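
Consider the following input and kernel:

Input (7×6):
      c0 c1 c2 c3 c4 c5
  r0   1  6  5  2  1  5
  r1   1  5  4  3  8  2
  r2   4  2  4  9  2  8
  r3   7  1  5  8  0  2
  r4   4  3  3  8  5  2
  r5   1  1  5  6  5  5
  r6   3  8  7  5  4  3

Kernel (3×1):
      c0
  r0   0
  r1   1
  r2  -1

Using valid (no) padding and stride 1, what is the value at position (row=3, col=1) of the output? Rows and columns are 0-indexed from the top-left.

The receptive field on the input at this output position is [1 / 3 / 1]. Elementwise product with the kernel and sum: 3·1 + 1·-1.

2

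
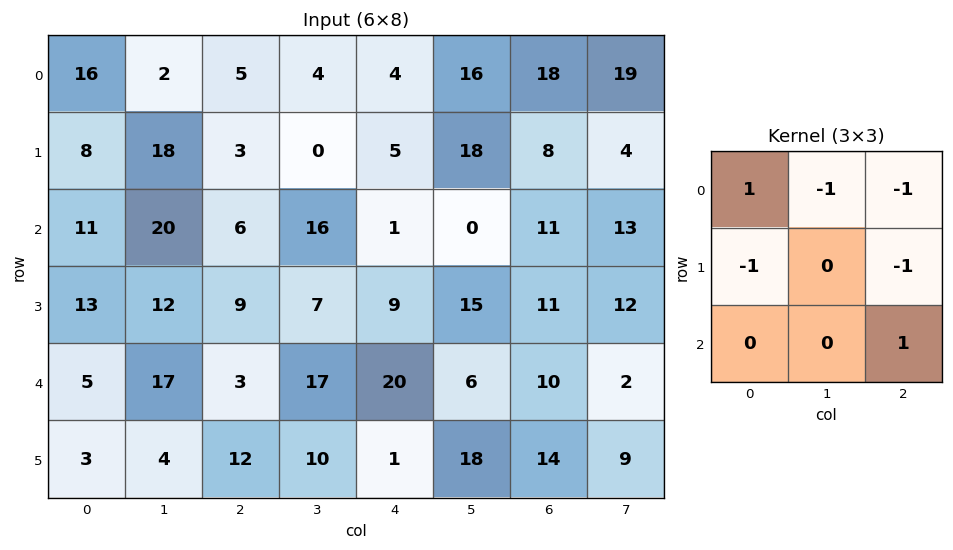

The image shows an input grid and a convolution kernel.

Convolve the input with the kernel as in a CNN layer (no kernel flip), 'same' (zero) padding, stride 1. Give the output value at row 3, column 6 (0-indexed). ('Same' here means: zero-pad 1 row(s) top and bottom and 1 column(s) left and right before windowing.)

The receptive field on the zero-padded input at this output position is [0 11 13 / 15 11 12 / 6 10 2]. Elementwise product with the kernel and sum: 0·1 + 11·-1 + 13·-1 + 15·-1 + 12·-1 + 2·1.

-49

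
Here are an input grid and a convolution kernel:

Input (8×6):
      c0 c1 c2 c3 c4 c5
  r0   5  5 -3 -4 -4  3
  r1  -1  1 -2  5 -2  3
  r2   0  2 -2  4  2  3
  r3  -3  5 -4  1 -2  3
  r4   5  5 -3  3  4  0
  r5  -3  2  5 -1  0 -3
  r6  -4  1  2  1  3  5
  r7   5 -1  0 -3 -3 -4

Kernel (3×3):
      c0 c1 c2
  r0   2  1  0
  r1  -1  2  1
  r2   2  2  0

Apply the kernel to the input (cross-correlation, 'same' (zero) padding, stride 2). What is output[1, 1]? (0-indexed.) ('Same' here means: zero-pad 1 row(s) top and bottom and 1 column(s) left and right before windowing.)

0

The receptive field on the zero-padded input at this output position is [1 -2 5 / 2 -2 4 / 5 -4 1]. Elementwise product with the kernel and sum: 1·2 + -2·1 + 2·-1 + -2·2 + 4·1 + 5·2 + -4·2.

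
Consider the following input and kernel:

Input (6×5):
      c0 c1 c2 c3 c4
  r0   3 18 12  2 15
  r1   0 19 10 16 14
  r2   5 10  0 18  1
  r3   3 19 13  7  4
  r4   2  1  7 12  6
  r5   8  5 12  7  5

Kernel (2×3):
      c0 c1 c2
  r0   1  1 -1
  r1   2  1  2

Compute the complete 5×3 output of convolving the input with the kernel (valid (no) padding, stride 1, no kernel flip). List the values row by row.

Output[0,0]: The receptive field on the input at this output position is [3 18 12 / 0 19 10]. Elementwise product with the kernel and sum: 3·1 + 18·1 + 12·-1 + 0·2 + 19·1 + 10·2.

48 108 63
29 69 32
66 57 58
28 58 54
41 32 54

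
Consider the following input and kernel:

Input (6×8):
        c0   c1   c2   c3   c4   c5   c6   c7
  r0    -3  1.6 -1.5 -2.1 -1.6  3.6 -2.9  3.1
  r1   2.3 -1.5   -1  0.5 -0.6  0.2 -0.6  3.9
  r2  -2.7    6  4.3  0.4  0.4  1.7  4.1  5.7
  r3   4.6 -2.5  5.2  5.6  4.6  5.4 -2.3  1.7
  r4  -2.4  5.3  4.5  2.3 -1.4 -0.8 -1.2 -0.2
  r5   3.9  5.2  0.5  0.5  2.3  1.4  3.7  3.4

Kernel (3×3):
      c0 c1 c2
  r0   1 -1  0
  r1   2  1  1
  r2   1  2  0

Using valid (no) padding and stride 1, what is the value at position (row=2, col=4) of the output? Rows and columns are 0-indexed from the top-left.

The receptive field on the input at this output position is [0.4 1.7 4.1 / 4.6 5.4 -2.3 / -1.4 -0.8 -1.2]. Elementwise product with the kernel and sum: 0.4·1 + 1.7·-1 + 4.6·2 + 5.4·1 + -2.3·1 + -1.4·1 + -0.8·2.

8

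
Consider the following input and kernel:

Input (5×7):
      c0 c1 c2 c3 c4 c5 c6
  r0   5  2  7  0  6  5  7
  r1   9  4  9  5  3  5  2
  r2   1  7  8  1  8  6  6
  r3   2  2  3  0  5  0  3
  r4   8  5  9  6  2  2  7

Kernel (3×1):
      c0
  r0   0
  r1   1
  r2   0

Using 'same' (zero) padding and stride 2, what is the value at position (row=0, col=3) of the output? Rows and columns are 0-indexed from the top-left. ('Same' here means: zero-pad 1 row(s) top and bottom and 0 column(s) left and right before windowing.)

The receptive field on the zero-padded input at this output position is [0 / 7 / 2]. Elementwise product with the kernel and sum: 7·1.

7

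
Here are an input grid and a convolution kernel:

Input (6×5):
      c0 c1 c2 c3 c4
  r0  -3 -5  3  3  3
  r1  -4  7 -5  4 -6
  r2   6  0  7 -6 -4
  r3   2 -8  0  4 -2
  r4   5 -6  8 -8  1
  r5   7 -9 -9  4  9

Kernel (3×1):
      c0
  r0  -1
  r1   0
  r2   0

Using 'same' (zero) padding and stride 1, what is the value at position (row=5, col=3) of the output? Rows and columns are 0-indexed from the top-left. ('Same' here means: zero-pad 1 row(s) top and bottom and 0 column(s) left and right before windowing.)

8

The receptive field on the zero-padded input at this output position is [-8 / 4 / 0]. Elementwise product with the kernel and sum: -8·-1.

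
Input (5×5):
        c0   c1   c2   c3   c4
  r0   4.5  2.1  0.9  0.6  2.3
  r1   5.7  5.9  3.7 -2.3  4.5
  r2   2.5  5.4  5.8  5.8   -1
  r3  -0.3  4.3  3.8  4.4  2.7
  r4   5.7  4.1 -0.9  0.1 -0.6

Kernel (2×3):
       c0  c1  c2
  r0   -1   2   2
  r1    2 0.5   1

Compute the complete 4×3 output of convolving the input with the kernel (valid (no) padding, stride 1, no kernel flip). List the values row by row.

19.55 12.25 15.65
27 16.4 14.2
25.25 32.7 16.3
29.05 19.95 8.05

Output[0,0]: The receptive field on the input at this output position is [4.5 2.1 0.9 / 5.7 5.9 3.7]. Elementwise product with the kernel and sum: 4.5·-1 + 2.1·2 + 0.9·2 + 5.7·2 + 5.9·0.5 + 3.7·1.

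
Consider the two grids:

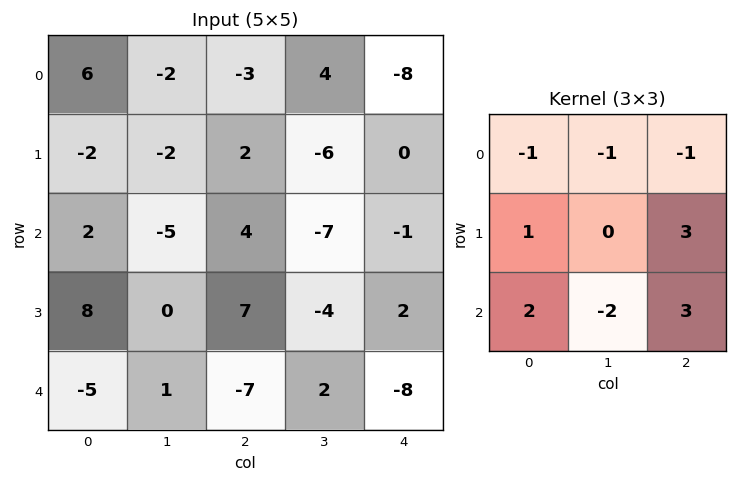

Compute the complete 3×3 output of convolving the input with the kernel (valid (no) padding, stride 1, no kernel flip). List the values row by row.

Output[0,0]: The receptive field on the input at this output position is [6 -2 -3 / -2 -2 2 / 2 -5 4]. Elementwise product with the kernel and sum: 6·-1 + -2·-1 + -3·-1 + -2·1 + 2·3 + 2·2 + -5·-2 + 4·3.
Output[0,1]: The receptive field on the input at this output position is [-2 -3 4 / -2 2 -6 / -5 4 -7]. Elementwise product with the kernel and sum: -2·-1 + -3·-1 + 4·-1 + -2·1 + -6·3 + -5·2 + 4·-2 + -7·3.

29 -58 28
53 -46 33
-5 18 -25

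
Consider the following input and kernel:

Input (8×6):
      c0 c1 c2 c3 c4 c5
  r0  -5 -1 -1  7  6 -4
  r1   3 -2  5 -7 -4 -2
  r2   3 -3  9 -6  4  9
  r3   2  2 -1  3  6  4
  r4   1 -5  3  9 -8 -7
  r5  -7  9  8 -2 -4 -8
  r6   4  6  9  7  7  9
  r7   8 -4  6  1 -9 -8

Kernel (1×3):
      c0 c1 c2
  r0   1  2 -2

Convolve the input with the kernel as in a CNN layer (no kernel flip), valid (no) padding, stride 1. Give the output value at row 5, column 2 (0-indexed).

The receptive field on the input at this output position is [8 -2 -4]. Elementwise product with the kernel and sum: 8·1 + -2·2 + -4·-2.

12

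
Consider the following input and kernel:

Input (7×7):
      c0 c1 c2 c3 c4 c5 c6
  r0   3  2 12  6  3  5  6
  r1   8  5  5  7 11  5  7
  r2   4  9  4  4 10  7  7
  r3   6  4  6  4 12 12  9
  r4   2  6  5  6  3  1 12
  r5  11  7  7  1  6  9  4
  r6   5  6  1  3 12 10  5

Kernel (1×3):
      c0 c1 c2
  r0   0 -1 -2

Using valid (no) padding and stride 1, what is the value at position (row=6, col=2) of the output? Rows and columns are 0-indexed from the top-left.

The receptive field on the input at this output position is [1 3 12]. Elementwise product with the kernel and sum: 3·-1 + 12·-2.

-27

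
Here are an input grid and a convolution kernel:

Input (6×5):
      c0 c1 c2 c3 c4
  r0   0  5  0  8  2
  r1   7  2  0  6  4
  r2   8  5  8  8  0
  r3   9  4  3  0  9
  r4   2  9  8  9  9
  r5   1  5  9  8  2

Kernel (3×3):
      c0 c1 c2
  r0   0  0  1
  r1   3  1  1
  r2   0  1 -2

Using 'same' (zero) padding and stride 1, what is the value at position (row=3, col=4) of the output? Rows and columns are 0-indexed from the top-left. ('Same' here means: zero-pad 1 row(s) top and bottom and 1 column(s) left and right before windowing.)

The receptive field on the zero-padded input at this output position is [8 0 0 / 0 9 0 / 9 9 0]. Elementwise product with the kernel and sum: 0·1 + 0·3 + 9·1 + 0·1 + 9·1 + 0·-2.

18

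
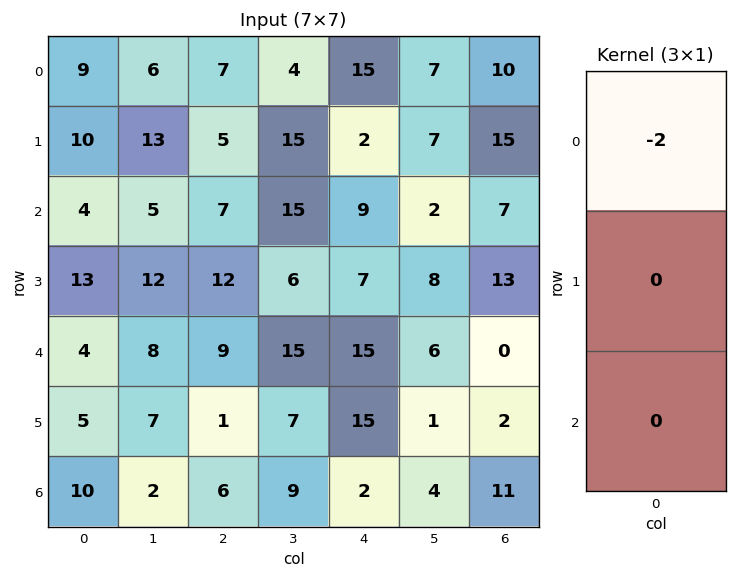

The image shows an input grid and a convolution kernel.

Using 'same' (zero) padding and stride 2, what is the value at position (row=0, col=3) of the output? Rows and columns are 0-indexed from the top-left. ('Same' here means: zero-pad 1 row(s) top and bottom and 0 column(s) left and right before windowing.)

The receptive field on the zero-padded input at this output position is [0 / 10 / 15]. Elementwise product with the kernel and sum: 0·-2.

0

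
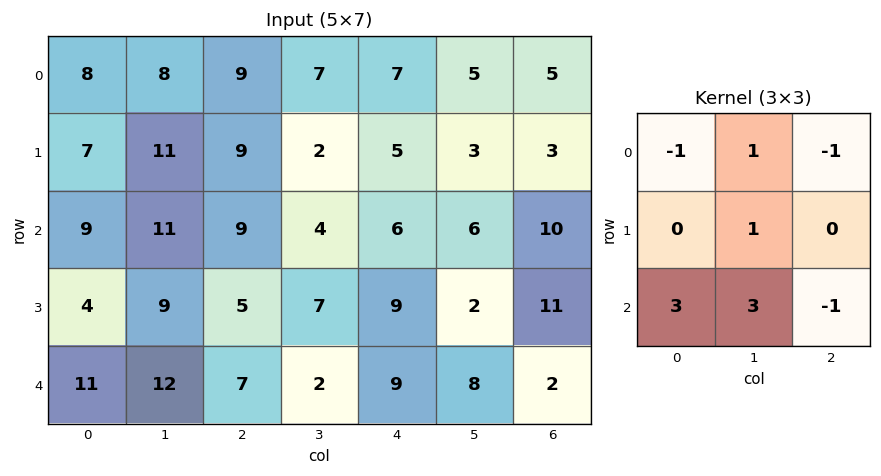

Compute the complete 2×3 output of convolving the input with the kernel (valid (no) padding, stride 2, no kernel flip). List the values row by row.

53 26 22
64 14 41

Output[0,0]: The receptive field on the input at this output position is [8 8 9 / 7 11 9 / 9 11 9]. Elementwise product with the kernel and sum: 8·-1 + 8·1 + 9·-1 + 11·1 + 9·3 + 11·3 + 9·-1.
Output[0,1]: The receptive field on the input at this output position is [9 7 7 / 9 2 5 / 9 4 6]. Elementwise product with the kernel and sum: 9·-1 + 7·1 + 7·-1 + 2·1 + 9·3 + 4·3 + 6·-1.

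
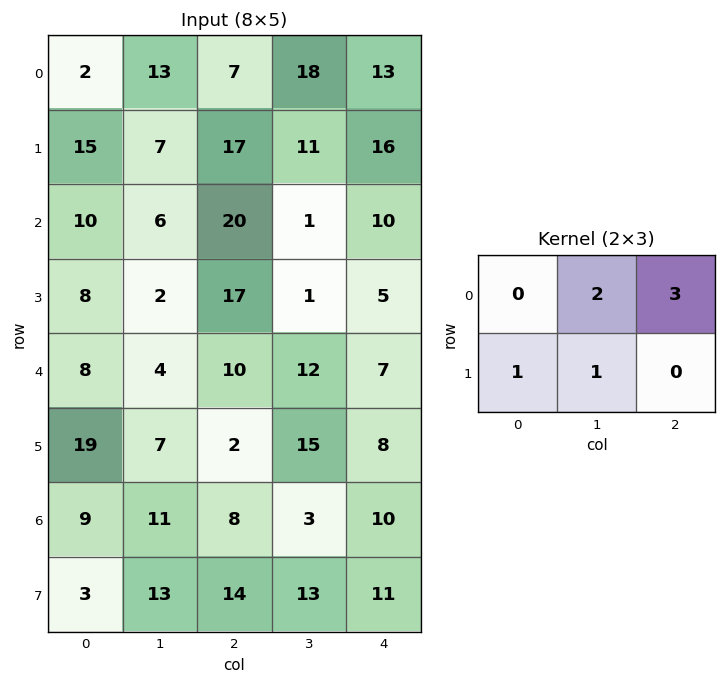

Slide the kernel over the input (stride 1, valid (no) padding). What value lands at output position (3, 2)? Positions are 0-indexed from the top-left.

The receptive field on the input at this output position is [17 1 5 / 10 12 7]. Elementwise product with the kernel and sum: 1·2 + 5·3 + 10·1 + 12·1.

39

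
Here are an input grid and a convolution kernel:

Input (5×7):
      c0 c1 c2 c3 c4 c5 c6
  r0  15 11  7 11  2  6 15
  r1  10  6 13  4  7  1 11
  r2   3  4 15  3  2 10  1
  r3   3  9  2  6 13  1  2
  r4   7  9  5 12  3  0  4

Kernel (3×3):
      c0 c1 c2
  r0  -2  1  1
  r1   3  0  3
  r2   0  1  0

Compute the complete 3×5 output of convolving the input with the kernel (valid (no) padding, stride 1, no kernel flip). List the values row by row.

61 41 62 3 81
62 28 42 52 8
37 60 32 30 52

Output[0,0]: The receptive field on the input at this output position is [15 11 7 / 10 6 13 / 3 4 15]. Elementwise product with the kernel and sum: 15·-2 + 11·1 + 7·1 + 10·3 + 13·3 + 4·1.
Output[0,1]: The receptive field on the input at this output position is [11 7 11 / 6 13 4 / 4 15 3]. Elementwise product with the kernel and sum: 11·-2 + 7·1 + 11·1 + 6·3 + 4·3 + 15·1.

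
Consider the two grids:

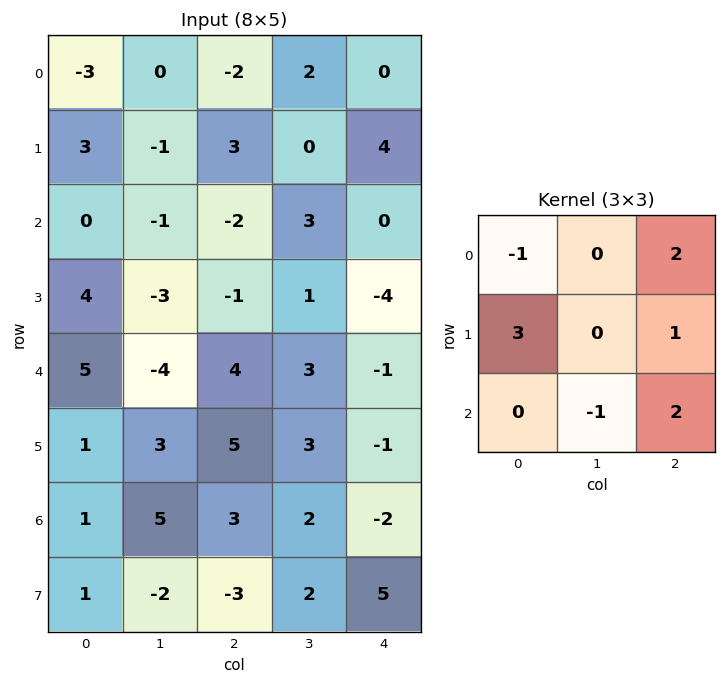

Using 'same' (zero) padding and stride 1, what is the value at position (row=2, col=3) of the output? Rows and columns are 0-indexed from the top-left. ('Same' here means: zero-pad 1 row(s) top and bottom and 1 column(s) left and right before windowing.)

-10

The receptive field on the zero-padded input at this output position is [3 0 4 / -2 3 0 / -1 1 -4]. Elementwise product with the kernel and sum: 3·-1 + 4·2 + -2·3 + 0·1 + 1·-1 + -4·2.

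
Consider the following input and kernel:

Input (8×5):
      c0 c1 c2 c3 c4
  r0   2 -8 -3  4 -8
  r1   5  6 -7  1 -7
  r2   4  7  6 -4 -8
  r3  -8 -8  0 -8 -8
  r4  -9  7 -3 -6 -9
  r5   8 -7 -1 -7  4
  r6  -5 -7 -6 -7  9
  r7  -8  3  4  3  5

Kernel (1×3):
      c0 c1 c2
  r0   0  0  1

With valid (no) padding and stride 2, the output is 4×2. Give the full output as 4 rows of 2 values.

Output[0,0]: The receptive field on the input at this output position is [2 -8 -3]. Elementwise product with the kernel and sum: -3·1.
Output[0,1]: The receptive field on the input at this output position is [-3 4 -8]. Elementwise product with the kernel and sum: -8·1.

-3 -8
6 -8
-3 -9
-6 9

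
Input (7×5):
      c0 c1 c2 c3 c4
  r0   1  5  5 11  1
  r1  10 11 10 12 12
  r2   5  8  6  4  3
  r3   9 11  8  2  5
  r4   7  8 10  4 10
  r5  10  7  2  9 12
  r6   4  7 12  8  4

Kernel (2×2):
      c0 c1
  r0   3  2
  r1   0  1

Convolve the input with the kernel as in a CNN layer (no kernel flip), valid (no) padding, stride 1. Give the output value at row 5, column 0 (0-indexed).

The receptive field on the input at this output position is [10 7 / 4 7]. Elementwise product with the kernel and sum: 10·3 + 7·2 + 7·1.

51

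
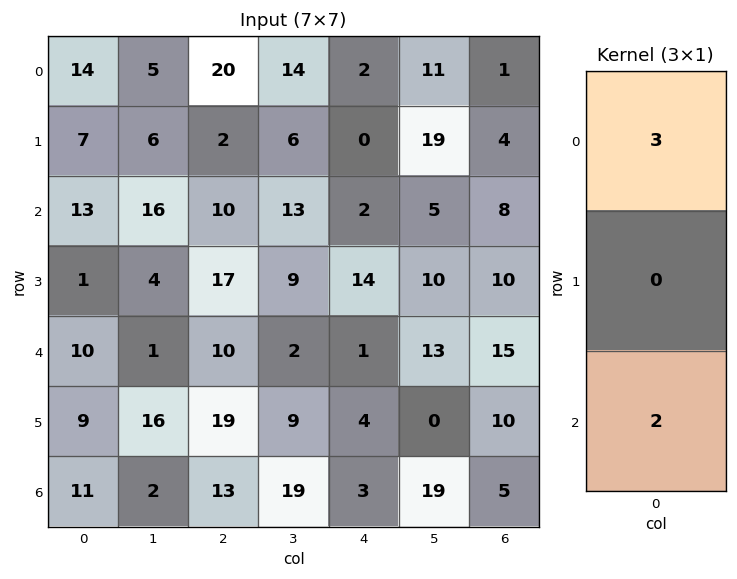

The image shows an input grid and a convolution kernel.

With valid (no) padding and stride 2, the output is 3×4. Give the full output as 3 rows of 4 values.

68 80 10 19
59 50 8 54
52 56 9 55

Output[0,0]: The receptive field on the input at this output position is [14 / 7 / 13]. Elementwise product with the kernel and sum: 14·3 + 13·2.
Output[0,1]: The receptive field on the input at this output position is [20 / 2 / 10]. Elementwise product with the kernel and sum: 20·3 + 10·2.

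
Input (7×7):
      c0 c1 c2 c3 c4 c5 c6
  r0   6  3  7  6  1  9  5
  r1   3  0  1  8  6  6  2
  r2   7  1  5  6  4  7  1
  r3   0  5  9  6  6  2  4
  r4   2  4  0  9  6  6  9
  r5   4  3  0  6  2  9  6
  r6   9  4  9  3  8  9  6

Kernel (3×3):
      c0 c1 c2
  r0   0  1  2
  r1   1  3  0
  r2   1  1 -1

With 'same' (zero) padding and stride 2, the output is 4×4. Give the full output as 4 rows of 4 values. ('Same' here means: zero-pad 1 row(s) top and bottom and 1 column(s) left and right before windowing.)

Output[0,0]: The receptive field on the zero-padded input at this output position is [0 0 0 / 0 6 3 / 0 3 0]. Elementwise product with the kernel and sum: 0·1 + 0·2 + 0·1 + 6·3 + 0·1 + 3·1 + 0·-1.
Output[0,1]: The receptive field on the zero-padded input at this output position is [0 0 0 / 3 7 6 / 0 1 8]. Elementwise product with the kernel and sum: 0·1 + 0·2 + 3·1 + 7·3 + 0·1 + 1·1 + 8·-1.

21 17 17 32
19 41 46 18
17 22 36 52
37 43 47 33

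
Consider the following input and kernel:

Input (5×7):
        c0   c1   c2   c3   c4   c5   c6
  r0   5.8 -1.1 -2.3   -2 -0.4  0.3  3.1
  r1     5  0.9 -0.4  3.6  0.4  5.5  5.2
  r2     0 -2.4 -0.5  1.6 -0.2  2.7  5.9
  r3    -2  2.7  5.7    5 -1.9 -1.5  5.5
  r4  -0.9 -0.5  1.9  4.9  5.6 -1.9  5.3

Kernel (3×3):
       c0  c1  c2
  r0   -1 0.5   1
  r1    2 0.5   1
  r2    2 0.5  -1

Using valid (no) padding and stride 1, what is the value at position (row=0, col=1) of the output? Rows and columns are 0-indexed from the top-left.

The receptive field on the input at this output position is [-1.1 -2.3 -2 / 0.9 -0.4 3.6 / -2.4 -0.5 1.6]. Elementwise product with the kernel and sum: -1.1·-1 + -2.3·0.5 + -2·1 + 0.9·2 + -0.4·0.5 + 3.6·1 + -2.4·2 + -0.5·0.5 + 1.6·-1.

-3.5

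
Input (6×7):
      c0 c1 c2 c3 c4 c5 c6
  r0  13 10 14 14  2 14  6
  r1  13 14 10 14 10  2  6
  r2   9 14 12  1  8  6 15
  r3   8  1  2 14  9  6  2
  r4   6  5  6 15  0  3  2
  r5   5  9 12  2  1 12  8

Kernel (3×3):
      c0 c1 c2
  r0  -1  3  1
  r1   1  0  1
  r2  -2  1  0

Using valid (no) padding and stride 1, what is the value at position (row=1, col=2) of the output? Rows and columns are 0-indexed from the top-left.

72

The receptive field on the input at this output position is [10 14 10 / 12 1 8 / 2 14 9]. Elementwise product with the kernel and sum: 10·-1 + 14·3 + 10·1 + 12·1 + 8·1 + 2·-2 + 14·1.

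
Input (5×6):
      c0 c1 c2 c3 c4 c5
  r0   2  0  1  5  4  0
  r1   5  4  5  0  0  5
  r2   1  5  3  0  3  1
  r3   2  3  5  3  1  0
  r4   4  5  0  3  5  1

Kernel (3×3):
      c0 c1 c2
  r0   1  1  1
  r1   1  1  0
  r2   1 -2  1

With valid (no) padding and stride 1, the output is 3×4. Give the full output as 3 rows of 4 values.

6 14 21 4
21 13 8 9
8 24 13 2

Output[0,0]: The receptive field on the input at this output position is [2 0 1 / 5 4 5 / 1 5 3]. Elementwise product with the kernel and sum: 2·1 + 0·1 + 1·1 + 5·1 + 4·1 + 1·1 + 5·-2 + 3·1.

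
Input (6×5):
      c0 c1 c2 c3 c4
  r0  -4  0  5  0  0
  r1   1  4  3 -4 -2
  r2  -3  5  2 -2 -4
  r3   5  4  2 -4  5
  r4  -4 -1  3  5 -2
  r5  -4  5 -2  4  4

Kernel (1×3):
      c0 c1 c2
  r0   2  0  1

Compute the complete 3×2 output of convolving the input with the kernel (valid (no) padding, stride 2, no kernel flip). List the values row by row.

-3 10
-4 0
-5 4

Output[0,0]: The receptive field on the input at this output position is [-4 0 5]. Elementwise product with the kernel and sum: -4·2 + 5·1.
Output[0,1]: The receptive field on the input at this output position is [5 0 0]. Elementwise product with the kernel and sum: 5·2 + 0·1.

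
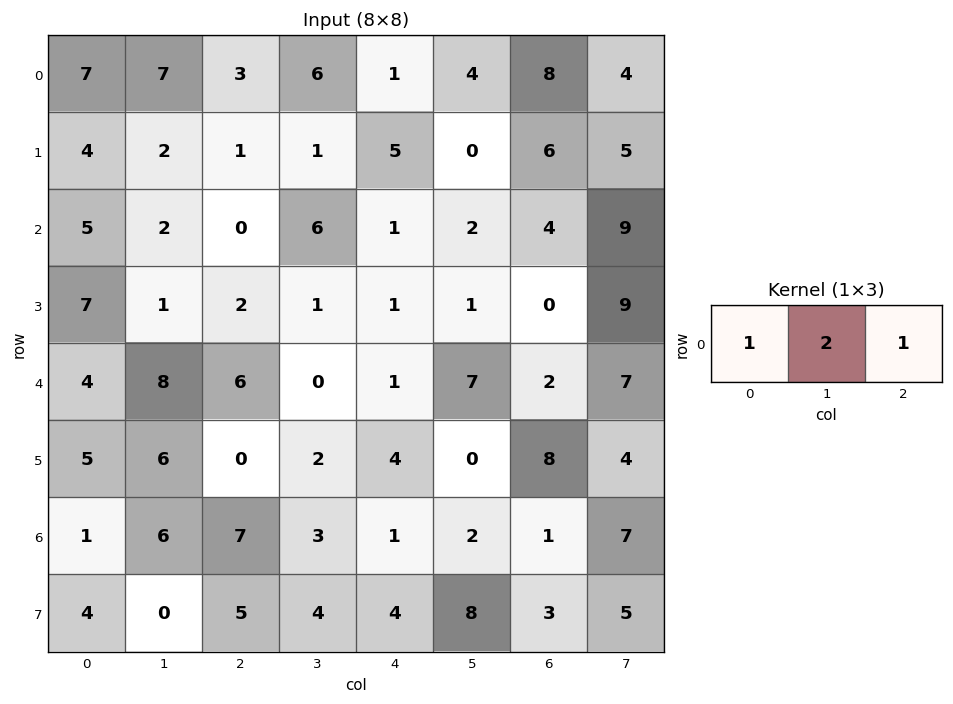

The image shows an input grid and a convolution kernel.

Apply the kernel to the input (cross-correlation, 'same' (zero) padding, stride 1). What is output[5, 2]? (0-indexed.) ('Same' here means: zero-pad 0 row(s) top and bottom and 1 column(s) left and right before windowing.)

The receptive field on the zero-padded input at this output position is [6 0 2]. Elementwise product with the kernel and sum: 6·1 + 0·2 + 2·1.

8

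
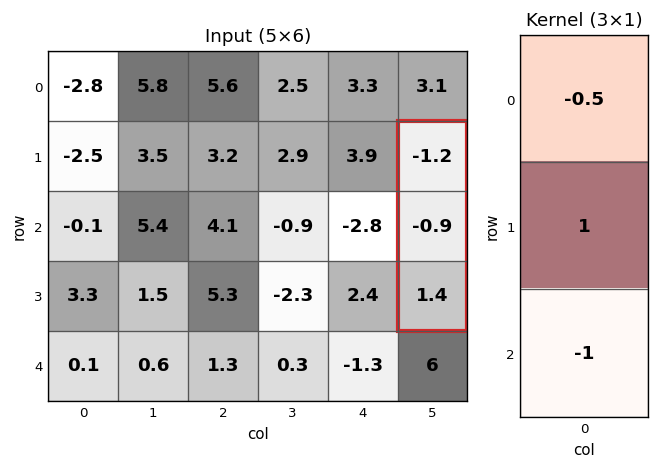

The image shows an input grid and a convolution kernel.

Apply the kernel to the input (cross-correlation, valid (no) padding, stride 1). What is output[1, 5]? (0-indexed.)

-1.7

The receptive field on the input at this output position is [-1.2 / -0.9 / 1.4]. Elementwise product with the kernel and sum: -1.2·-0.5 + -0.9·1 + 1.4·-1.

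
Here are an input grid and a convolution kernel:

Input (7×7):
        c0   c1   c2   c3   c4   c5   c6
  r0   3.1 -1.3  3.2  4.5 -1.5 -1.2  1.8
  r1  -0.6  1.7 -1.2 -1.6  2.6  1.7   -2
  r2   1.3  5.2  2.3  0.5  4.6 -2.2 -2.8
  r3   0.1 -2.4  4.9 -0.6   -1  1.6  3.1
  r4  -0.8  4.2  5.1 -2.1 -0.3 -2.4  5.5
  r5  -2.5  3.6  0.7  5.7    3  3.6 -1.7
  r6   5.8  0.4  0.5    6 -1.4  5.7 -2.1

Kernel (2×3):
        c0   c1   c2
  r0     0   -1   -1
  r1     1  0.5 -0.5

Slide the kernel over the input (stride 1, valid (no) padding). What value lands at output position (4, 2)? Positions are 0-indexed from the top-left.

The receptive field on the input at this output position is [5.1 -2.1 -0.3 / 0.7 5.7 3]. Elementwise product with the kernel and sum: -2.1·-1 + -0.3·-1 + 0.7·1 + 5.7·0.5 + 3·-0.5.

4.45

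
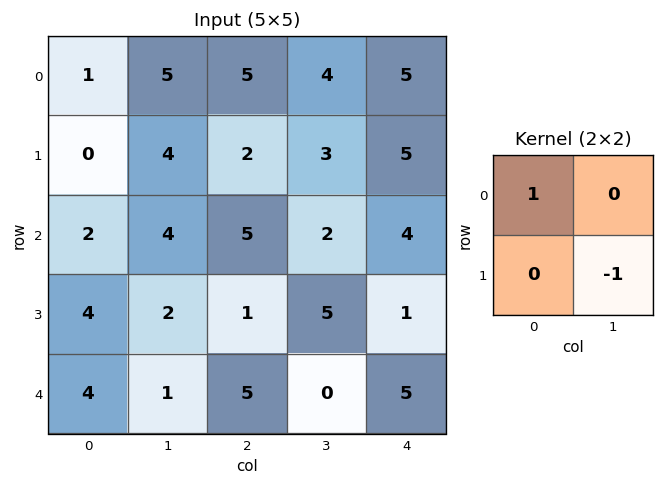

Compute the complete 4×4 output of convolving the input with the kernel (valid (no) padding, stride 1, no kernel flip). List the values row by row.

Output[0,0]: The receptive field on the input at this output position is [1 5 / 0 4]. Elementwise product with the kernel and sum: 1·1 + 4·-1.
Output[0,1]: The receptive field on the input at this output position is [5 5 / 4 2]. Elementwise product with the kernel and sum: 5·1 + 2·-1.

-3 3 2 -1
-4 -1 0 -1
0 3 0 1
3 -3 1 0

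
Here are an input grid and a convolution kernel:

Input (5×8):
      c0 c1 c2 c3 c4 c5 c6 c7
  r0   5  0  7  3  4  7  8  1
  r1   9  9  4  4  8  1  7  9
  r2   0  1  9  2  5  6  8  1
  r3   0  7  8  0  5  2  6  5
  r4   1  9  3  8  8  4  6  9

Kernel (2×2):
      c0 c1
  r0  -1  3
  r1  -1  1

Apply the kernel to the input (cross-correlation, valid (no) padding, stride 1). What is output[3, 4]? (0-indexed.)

-3

The receptive field on the input at this output position is [5 2 / 8 4]. Elementwise product with the kernel and sum: 5·-1 + 2·3 + 8·-1 + 4·1.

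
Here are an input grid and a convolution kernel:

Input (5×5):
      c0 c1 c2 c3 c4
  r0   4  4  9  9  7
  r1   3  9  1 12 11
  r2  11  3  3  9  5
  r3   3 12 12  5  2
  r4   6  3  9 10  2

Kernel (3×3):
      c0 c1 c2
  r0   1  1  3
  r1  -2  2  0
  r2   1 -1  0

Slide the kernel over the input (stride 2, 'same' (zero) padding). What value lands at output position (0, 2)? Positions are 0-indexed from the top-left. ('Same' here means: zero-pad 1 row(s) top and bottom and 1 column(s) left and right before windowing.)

The receptive field on the zero-padded input at this output position is [0 0 0 / 9 7 0 / 12 11 0]. Elementwise product with the kernel and sum: 0·1 + 0·1 + 0·3 + 9·-2 + 7·2 + 12·1 + 11·-1.

-3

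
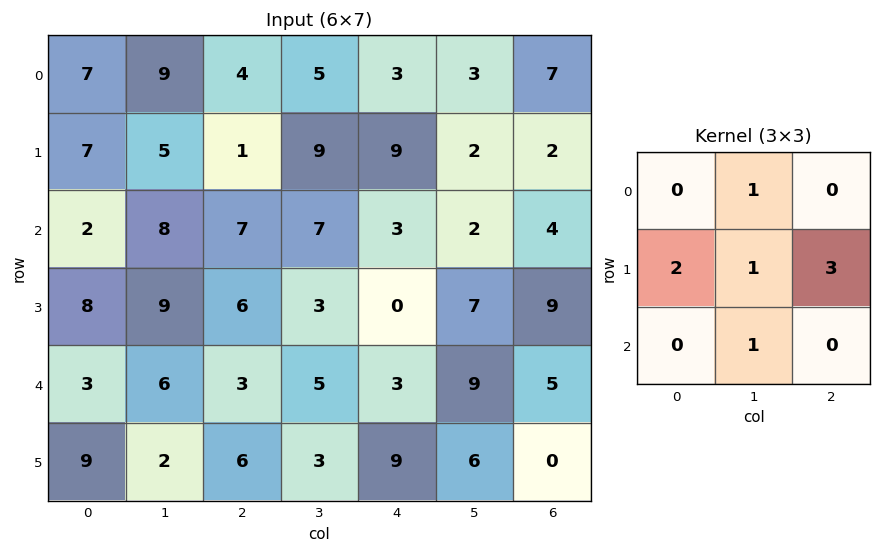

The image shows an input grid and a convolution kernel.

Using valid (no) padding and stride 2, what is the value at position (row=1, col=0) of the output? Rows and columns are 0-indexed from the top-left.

The receptive field on the input at this output position is [2 8 7 / 8 9 6 / 3 6 3]. Elementwise product with the kernel and sum: 8·1 + 8·2 + 9·1 + 6·3 + 6·1.

57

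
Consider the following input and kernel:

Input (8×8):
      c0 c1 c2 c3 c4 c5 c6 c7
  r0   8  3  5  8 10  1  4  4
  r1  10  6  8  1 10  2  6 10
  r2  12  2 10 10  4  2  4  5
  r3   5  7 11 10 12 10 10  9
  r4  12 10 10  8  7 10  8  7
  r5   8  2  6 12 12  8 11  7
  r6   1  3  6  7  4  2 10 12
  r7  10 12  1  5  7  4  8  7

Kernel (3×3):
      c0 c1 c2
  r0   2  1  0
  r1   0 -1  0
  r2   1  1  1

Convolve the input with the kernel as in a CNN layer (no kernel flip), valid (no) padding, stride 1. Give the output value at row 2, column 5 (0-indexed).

The receptive field on the input at this output position is [2 4 5 / 10 10 9 / 10 8 7]. Elementwise product with the kernel and sum: 2·2 + 4·1 + 10·-1 + 10·1 + 8·1 + 7·1.

23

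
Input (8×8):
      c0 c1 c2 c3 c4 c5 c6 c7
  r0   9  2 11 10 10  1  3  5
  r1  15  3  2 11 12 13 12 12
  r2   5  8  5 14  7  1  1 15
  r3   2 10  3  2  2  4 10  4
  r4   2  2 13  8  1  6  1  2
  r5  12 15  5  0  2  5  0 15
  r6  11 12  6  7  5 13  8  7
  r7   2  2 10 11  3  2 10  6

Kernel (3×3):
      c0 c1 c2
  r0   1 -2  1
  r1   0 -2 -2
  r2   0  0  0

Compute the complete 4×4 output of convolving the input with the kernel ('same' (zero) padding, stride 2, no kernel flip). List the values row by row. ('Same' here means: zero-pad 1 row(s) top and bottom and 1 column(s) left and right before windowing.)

-22 -42 -22 -16
-53 -28 -16 -31
-2 -36 -12 -18
-55 -21 -35 -10

Output[0,0]: The receptive field on the zero-padded input at this output position is [0 0 0 / 0 9 2 / 0 15 3]. Elementwise product with the kernel and sum: 0·1 + 0·-2 + 0·1 + 9·-2 + 2·-2.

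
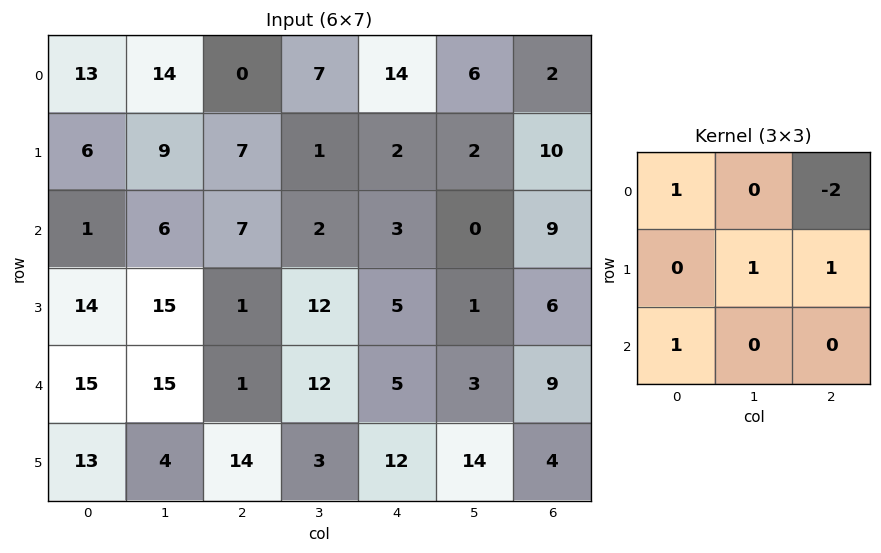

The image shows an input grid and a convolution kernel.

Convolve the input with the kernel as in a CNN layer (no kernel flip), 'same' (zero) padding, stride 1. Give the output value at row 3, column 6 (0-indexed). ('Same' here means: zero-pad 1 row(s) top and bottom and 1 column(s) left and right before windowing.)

The receptive field on the zero-padded input at this output position is [0 9 0 / 1 6 0 / 3 9 0]. Elementwise product with the kernel and sum: 0·1 + 0·-2 + 6·1 + 0·1 + 3·1.

9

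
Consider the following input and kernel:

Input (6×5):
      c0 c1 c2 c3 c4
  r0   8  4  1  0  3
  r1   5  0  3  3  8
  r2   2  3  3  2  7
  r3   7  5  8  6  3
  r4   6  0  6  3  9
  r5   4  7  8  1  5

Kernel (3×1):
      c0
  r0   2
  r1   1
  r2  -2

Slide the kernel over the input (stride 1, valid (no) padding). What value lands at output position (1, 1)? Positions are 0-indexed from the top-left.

-7

The receptive field on the input at this output position is [0 / 3 / 5]. Elementwise product with the kernel and sum: 0·2 + 3·1 + 5·-2.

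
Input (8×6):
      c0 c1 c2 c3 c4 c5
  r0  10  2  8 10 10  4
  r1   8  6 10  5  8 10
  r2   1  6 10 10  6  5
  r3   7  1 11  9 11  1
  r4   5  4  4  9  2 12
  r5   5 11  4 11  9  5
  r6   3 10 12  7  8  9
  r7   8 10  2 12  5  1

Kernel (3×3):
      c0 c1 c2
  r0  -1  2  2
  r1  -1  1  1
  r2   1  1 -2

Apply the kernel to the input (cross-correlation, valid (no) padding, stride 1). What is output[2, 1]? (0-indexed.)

43

The receptive field on the input at this output position is [6 10 10 / 1 11 9 / 4 4 9]. Elementwise product with the kernel and sum: 6·-1 + 10·2 + 10·2 + 1·-1 + 11·1 + 9·1 + 4·1 + 4·1 + 9·-2.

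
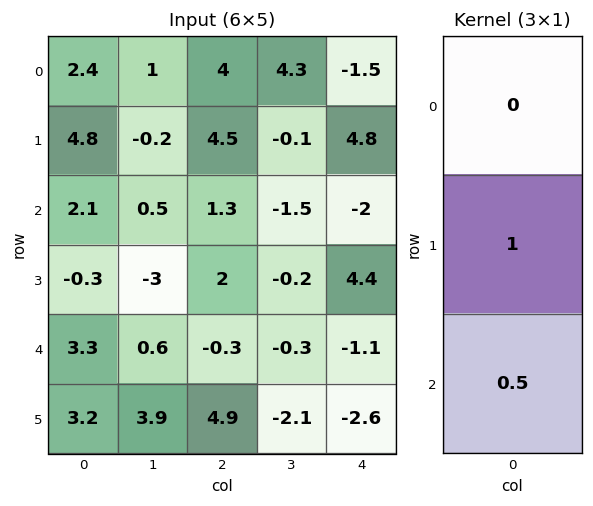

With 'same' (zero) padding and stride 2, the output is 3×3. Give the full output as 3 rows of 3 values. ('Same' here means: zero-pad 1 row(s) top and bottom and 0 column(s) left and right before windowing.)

4.8 6.25 0.9
1.95 2.3 0.2
4.9 2.15 -2.4

Output[0,0]: The receptive field on the zero-padded input at this output position is [0 / 2.4 / 4.8]. Elementwise product with the kernel and sum: 2.4·1 + 4.8·0.5.
Output[0,1]: The receptive field on the zero-padded input at this output position is [0 / 4 / 4.5]. Elementwise product with the kernel and sum: 4·1 + 4.5·0.5.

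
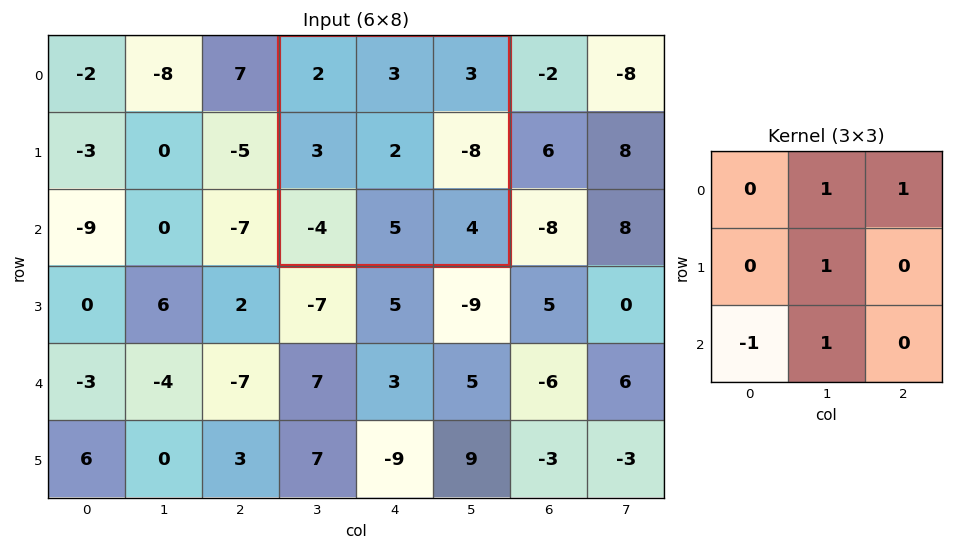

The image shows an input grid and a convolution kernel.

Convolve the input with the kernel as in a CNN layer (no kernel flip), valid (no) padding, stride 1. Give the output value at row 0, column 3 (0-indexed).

The receptive field on the input at this output position is [2 3 3 / 3 2 -8 / -4 5 4]. Elementwise product with the kernel and sum: 3·1 + 3·1 + 2·1 + -4·-1 + 5·1.

17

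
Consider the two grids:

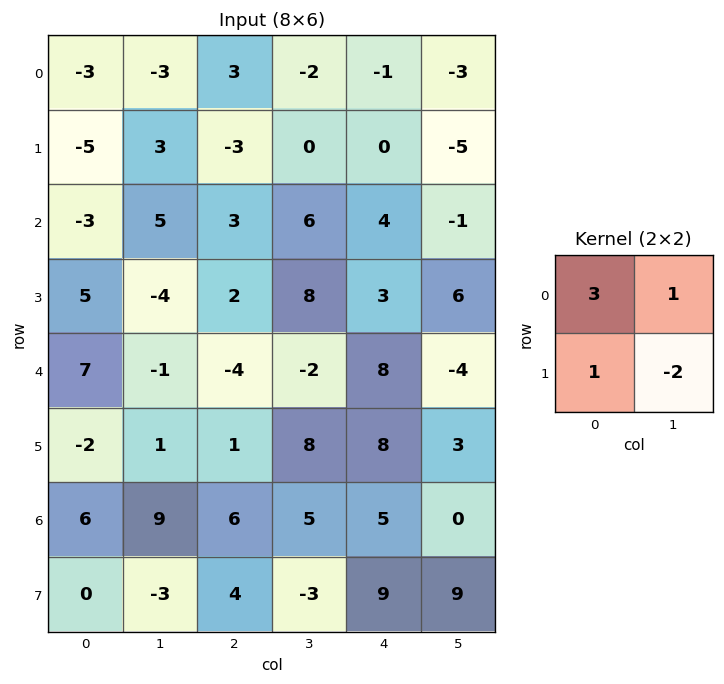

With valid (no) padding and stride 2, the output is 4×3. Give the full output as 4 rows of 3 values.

Output[0,0]: The receptive field on the input at this output position is [-3 -3 / -5 3]. Elementwise product with the kernel and sum: -3·3 + -3·1 + -5·1 + 3·-2.

-23 4 4
9 1 2
16 -29 22
33 33 6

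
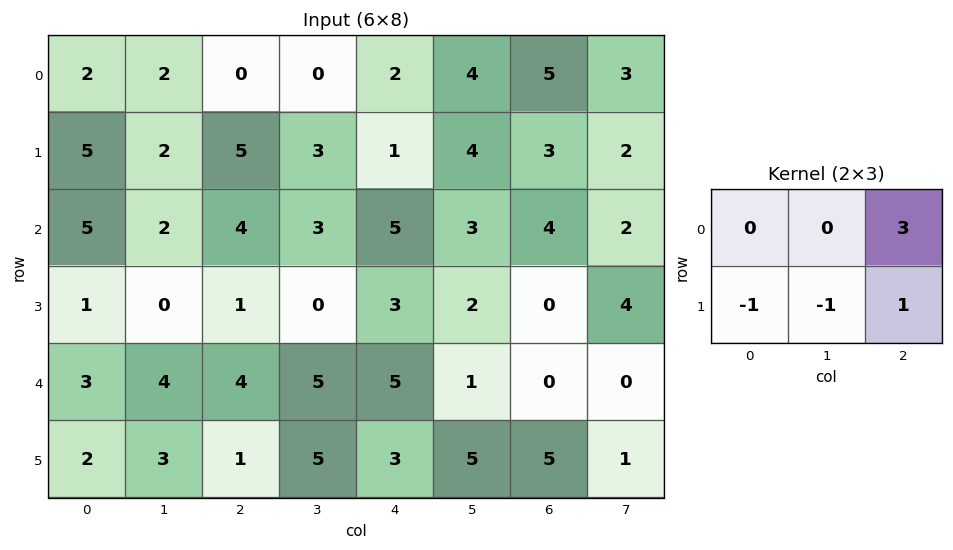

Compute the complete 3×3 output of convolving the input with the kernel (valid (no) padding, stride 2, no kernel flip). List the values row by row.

-2 -1 13
12 17 7
8 12 -3

Output[0,0]: The receptive field on the input at this output position is [2 2 0 / 5 2 5]. Elementwise product with the kernel and sum: 0·3 + 5·-1 + 2·-1 + 5·1.
Output[0,1]: The receptive field on the input at this output position is [0 0 2 / 5 3 1]. Elementwise product with the kernel and sum: 2·3 + 5·-1 + 3·-1 + 1·1.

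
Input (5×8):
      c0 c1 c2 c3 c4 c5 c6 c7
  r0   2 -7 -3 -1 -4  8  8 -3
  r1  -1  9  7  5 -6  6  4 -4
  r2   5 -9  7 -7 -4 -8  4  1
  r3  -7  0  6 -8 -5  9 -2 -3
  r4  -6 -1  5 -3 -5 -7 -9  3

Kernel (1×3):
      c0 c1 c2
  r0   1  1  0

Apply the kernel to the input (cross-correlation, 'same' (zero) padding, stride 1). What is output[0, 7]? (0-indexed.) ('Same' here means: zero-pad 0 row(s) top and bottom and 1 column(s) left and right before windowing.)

The receptive field on the zero-padded input at this output position is [8 -3 0]. Elementwise product with the kernel and sum: 8·1 + -3·1.

5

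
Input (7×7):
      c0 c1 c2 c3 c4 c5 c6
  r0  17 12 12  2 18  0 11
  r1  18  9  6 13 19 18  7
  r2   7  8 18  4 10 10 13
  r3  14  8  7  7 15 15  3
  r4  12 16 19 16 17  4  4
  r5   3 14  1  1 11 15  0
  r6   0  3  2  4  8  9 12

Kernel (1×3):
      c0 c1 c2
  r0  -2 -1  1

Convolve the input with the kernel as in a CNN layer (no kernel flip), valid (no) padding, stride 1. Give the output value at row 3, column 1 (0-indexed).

The receptive field on the input at this output position is [8 7 7]. Elementwise product with the kernel and sum: 8·-2 + 7·-1 + 7·1.

-16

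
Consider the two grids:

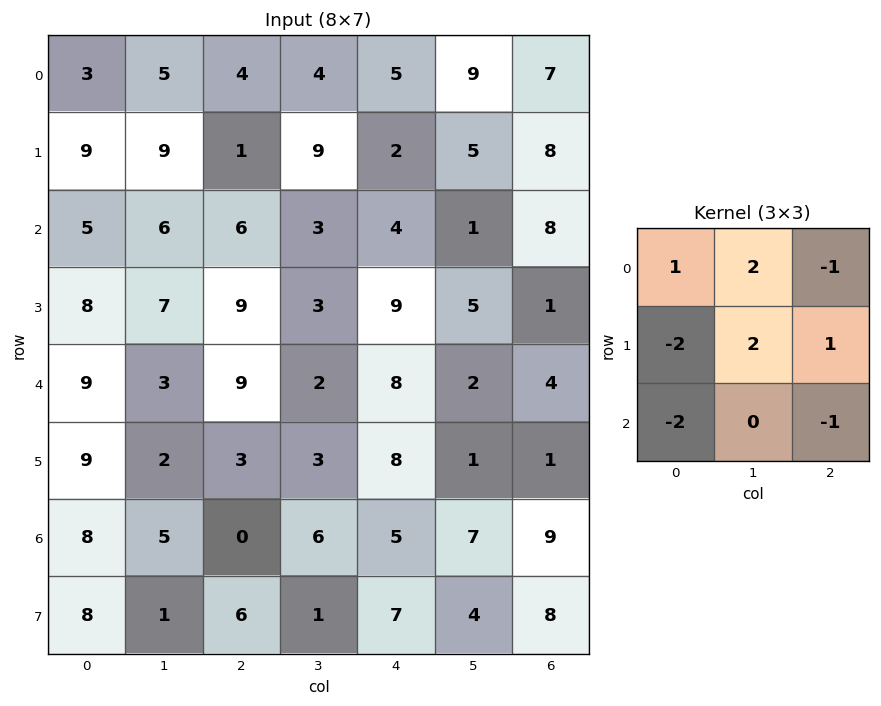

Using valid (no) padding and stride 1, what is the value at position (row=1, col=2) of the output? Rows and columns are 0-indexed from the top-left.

-12

The receptive field on the input at this output position is [1 9 2 / 6 3 4 / 9 3 9]. Elementwise product with the kernel and sum: 1·1 + 9·2 + 2·-1 + 6·-2 + 3·2 + 4·1 + 9·-2 + 9·-1.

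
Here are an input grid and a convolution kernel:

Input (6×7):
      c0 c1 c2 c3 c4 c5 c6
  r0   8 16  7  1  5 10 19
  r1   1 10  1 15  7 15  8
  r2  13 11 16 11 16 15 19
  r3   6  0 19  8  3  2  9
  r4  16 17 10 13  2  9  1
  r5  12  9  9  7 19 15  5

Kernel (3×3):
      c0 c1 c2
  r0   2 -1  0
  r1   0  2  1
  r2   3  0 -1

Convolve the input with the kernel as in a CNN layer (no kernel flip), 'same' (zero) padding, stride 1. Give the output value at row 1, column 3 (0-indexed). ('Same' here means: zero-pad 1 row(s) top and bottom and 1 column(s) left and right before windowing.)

The receptive field on the zero-padded input at this output position is [7 1 5 / 1 15 7 / 16 11 16]. Elementwise product with the kernel and sum: 7·2 + 1·-1 + 15·2 + 7·1 + 16·3 + 16·-1.

82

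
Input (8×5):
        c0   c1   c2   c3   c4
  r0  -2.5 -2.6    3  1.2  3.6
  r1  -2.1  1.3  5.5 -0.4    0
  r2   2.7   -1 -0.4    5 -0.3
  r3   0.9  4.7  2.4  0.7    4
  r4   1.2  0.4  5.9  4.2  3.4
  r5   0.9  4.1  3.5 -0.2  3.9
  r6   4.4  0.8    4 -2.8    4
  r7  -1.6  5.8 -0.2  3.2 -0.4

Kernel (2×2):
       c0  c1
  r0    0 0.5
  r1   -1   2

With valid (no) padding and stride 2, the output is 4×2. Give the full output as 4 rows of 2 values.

3.4 -5.7
8 1.5
7.5 -1.8
13.6 5.2

Output[0,0]: The receptive field on the input at this output position is [-2.5 -2.6 / -2.1 1.3]. Elementwise product with the kernel and sum: -2.6·0.5 + -2.1·-1 + 1.3·2.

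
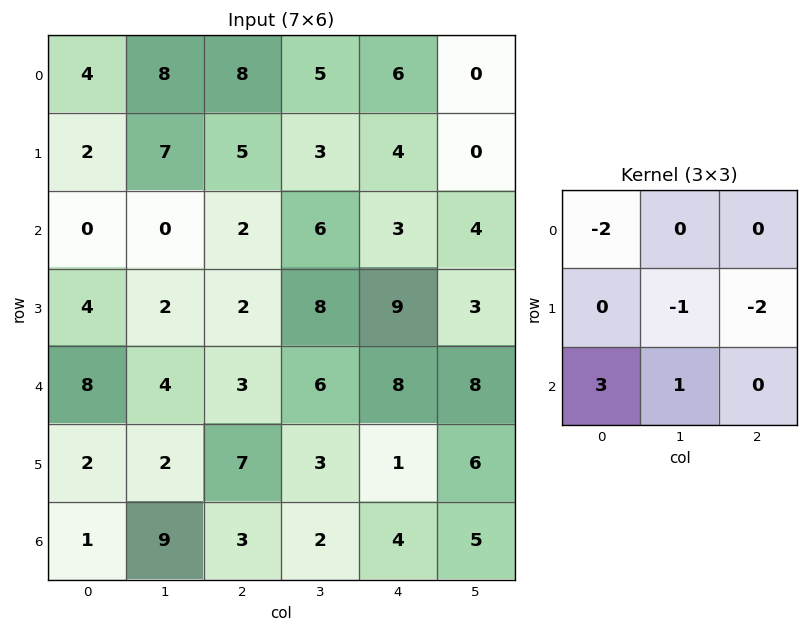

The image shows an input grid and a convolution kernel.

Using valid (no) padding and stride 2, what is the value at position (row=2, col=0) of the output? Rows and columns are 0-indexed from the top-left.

The receptive field on the input at this output position is [8 4 3 / 2 2 7 / 1 9 3]. Elementwise product with the kernel and sum: 8·-2 + 2·-1 + 7·-2 + 1·3 + 9·1.

-20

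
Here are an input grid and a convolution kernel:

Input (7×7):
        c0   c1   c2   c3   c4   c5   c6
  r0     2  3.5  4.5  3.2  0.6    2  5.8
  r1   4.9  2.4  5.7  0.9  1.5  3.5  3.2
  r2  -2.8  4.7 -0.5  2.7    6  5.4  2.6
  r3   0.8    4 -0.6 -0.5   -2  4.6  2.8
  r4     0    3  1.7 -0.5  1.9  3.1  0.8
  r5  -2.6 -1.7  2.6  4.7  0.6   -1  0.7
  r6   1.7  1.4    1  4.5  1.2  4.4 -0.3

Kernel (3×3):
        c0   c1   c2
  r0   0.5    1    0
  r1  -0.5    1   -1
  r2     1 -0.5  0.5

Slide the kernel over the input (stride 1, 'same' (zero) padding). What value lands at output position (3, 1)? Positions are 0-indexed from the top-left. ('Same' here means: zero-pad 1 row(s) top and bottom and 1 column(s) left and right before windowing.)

6.85

The receptive field on the zero-padded input at this output position is [-2.8 4.7 -0.5 / 0.8 4 -0.6 / 0 3 1.7]. Elementwise product with the kernel and sum: -2.8·0.5 + 4.7·1 + 0.8·-0.5 + 4·1 + -0.6·-1 + 0·1 + 3·-0.5 + 1.7·0.5.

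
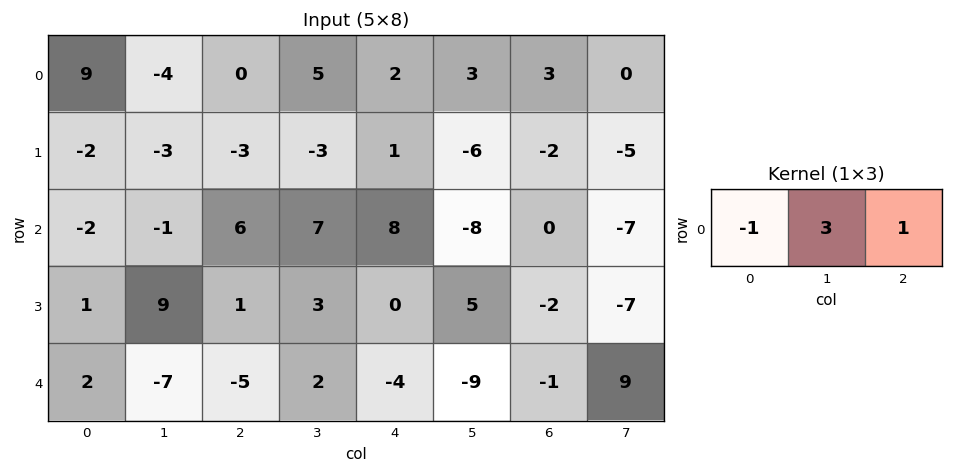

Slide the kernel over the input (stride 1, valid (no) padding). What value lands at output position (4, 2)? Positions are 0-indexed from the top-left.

7

The receptive field on the input at this output position is [-5 2 -4]. Elementwise product with the kernel and sum: -5·-1 + 2·3 + -4·1.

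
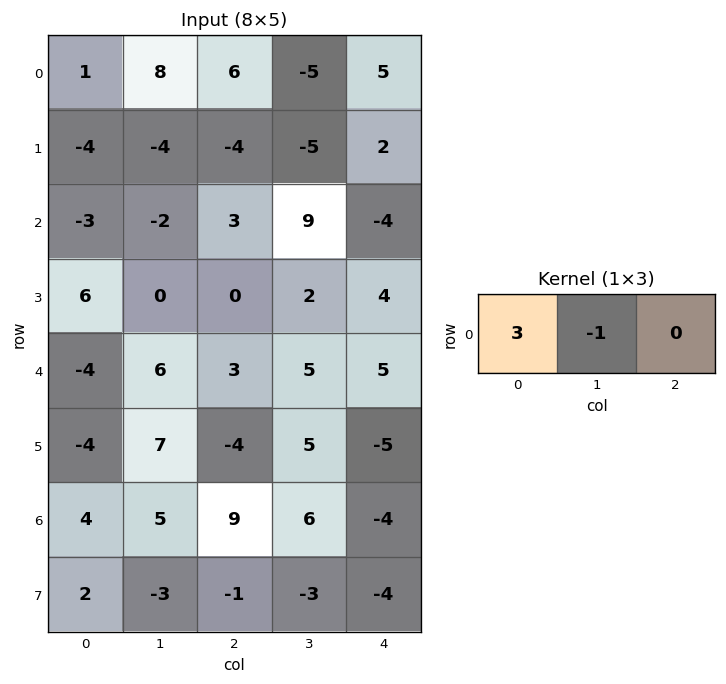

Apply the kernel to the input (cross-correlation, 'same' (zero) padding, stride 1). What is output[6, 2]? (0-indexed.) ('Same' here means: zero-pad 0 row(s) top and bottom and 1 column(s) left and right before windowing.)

6

The receptive field on the zero-padded input at this output position is [5 9 6]. Elementwise product with the kernel and sum: 5·3 + 9·-1.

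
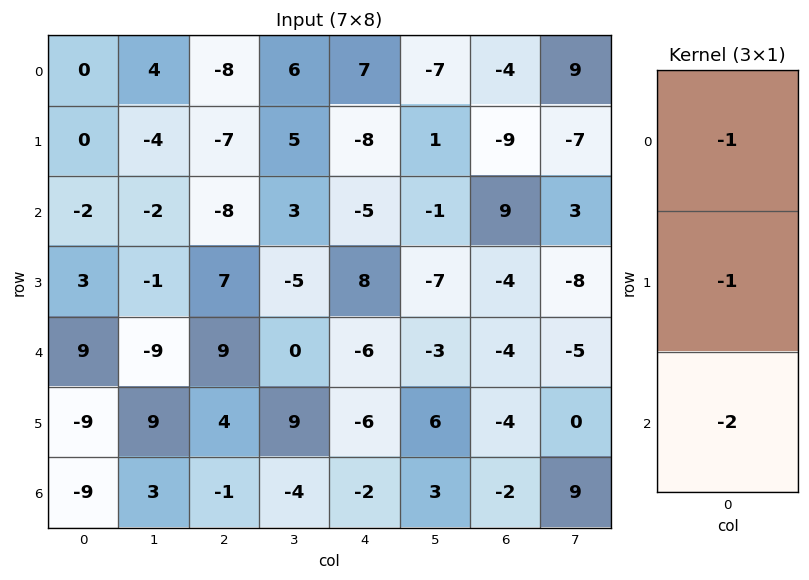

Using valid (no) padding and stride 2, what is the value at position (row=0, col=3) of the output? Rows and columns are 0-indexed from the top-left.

-5

The receptive field on the input at this output position is [-4 / -9 / 9]. Elementwise product with the kernel and sum: -4·-1 + -9·-1 + 9·-2.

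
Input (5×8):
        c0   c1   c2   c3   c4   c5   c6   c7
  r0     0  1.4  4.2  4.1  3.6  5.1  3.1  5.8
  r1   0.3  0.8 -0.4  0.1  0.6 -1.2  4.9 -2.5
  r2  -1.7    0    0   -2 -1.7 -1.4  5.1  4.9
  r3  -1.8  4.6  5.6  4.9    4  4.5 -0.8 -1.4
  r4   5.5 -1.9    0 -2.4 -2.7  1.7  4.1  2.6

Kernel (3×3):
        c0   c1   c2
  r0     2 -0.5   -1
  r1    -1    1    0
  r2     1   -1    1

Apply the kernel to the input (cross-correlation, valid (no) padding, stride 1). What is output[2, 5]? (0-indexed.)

The receptive field on the input at this output position is [-1.4 5.1 4.9 / 4.5 -0.8 -1.4 / 1.7 4.1 2.6]. Elementwise product with the kernel and sum: -1.4·2 + 5.1·-0.5 + 4.9·-1 + 4.5·-1 + -0.8·1 + 1.7·1 + 4.1·-1 + 2.6·1.

-15.35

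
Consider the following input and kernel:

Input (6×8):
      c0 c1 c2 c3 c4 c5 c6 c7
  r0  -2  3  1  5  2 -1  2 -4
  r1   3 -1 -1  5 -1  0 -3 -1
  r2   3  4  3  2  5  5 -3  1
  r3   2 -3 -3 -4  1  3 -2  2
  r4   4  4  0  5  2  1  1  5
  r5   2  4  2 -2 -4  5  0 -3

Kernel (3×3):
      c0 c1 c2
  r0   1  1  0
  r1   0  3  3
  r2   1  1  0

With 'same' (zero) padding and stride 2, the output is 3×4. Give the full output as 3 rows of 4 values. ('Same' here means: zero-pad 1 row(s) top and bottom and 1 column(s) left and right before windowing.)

6 16 7 -9
26 7 31 -8
28 15 0 24

Output[0,0]: The receptive field on the zero-padded input at this output position is [0 0 0 / 0 -2 3 / 0 3 -1]. Elementwise product with the kernel and sum: 0·1 + 0·1 + -2·3 + 3·3 + 0·1 + 3·1.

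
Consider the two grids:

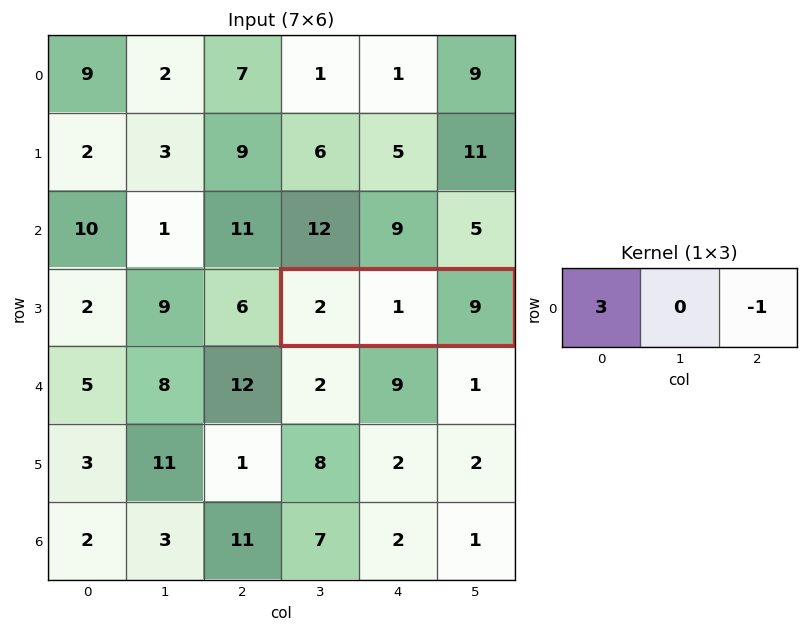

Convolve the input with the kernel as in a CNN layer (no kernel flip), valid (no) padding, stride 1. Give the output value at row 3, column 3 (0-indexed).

-3

The receptive field on the input at this output position is [2 1 9]. Elementwise product with the kernel and sum: 2·3 + 9·-1.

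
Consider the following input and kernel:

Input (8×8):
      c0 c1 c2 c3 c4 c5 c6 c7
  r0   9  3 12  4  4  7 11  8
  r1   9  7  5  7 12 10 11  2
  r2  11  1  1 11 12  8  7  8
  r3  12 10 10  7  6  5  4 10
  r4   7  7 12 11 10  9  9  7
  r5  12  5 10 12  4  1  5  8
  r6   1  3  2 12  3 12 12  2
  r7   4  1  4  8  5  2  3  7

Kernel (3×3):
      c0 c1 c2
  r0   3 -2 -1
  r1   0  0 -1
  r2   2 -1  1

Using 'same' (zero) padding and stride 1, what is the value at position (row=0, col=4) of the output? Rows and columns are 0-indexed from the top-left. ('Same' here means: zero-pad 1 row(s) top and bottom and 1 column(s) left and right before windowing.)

5

The receptive field on the zero-padded input at this output position is [0 0 0 / 4 4 7 / 7 12 10]. Elementwise product with the kernel and sum: 0·3 + 0·-2 + 0·-1 + 7·-1 + 7·2 + 12·-1 + 10·1.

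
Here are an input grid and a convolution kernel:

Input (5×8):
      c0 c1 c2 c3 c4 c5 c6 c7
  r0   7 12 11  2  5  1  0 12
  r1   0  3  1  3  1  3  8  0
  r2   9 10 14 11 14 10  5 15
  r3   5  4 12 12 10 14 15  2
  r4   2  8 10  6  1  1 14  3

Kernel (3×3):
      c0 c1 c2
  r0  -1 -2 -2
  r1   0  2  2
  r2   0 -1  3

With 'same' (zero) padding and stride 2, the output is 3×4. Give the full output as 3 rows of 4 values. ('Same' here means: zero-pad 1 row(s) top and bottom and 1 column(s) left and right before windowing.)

47 34 20 16
39 63 69 12
2 -20 -56 -14

Output[0,0]: The receptive field on the zero-padded input at this output position is [0 0 0 / 0 7 12 / 0 0 3]. Elementwise product with the kernel and sum: 0·-1 + 0·-2 + 0·-2 + 7·2 + 12·2 + 0·-1 + 3·3.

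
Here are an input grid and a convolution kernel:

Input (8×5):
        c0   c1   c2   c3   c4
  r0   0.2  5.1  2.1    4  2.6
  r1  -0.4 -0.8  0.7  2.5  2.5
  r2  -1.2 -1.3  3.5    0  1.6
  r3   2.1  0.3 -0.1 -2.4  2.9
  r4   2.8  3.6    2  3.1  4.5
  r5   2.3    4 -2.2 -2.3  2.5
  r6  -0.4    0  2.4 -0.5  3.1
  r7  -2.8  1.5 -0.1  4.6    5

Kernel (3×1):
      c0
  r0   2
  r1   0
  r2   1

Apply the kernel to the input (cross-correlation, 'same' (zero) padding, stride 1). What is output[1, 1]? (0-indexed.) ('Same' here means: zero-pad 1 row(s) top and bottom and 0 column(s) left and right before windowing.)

The receptive field on the zero-padded input at this output position is [5.1 / -0.8 / -1.3]. Elementwise product with the kernel and sum: 5.1·2 + -1.3·1.

8.9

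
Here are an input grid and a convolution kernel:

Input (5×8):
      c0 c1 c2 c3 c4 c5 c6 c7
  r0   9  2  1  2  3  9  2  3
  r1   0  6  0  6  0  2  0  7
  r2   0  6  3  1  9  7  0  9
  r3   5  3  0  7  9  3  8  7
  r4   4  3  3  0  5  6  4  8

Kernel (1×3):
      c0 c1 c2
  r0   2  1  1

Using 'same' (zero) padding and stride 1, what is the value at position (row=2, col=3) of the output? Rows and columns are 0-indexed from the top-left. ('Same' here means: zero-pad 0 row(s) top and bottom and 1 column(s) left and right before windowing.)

The receptive field on the zero-padded input at this output position is [3 1 9]. Elementwise product with the kernel and sum: 3·2 + 1·1 + 9·1.

16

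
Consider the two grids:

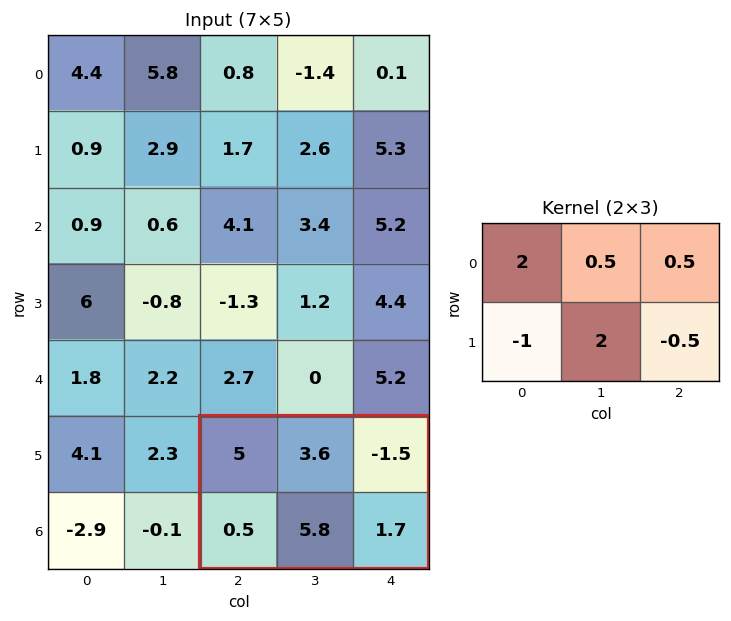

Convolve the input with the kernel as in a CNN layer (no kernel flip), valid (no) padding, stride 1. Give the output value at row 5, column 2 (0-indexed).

21.3

The receptive field on the input at this output position is [5 3.6 -1.5 / 0.5 5.8 1.7]. Elementwise product with the kernel and sum: 5·2 + 3.6·0.5 + -1.5·0.5 + 0.5·-1 + 5.8·2 + 1.7·-0.5.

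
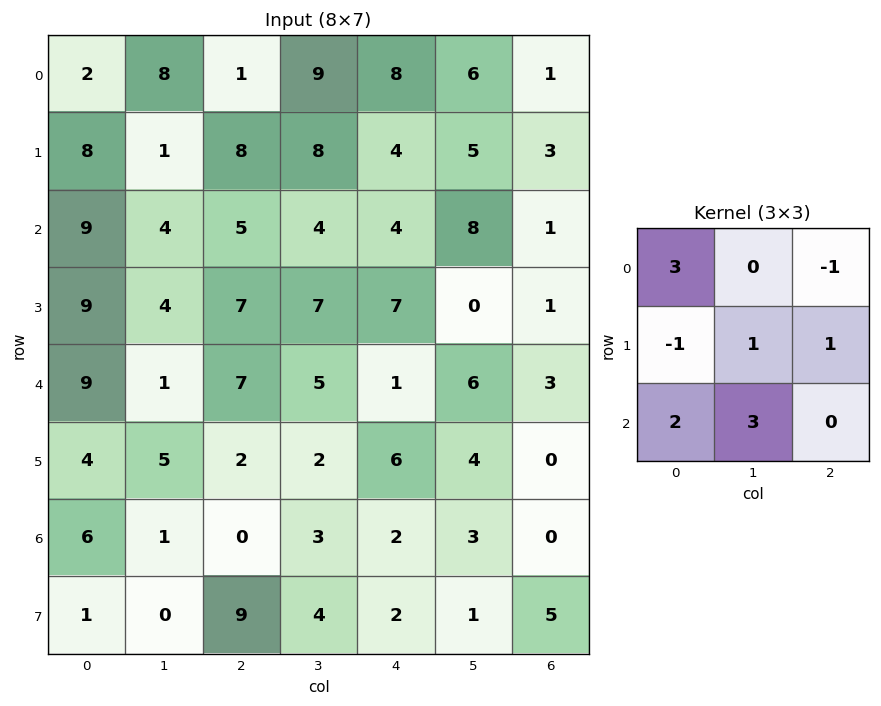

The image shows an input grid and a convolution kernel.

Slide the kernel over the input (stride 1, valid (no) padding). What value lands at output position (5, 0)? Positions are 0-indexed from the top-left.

The receptive field on the input at this output position is [4 5 2 / 6 1 0 / 1 0 9]. Elementwise product with the kernel and sum: 4·3 + 2·-1 + 6·-1 + 1·1 + 0·1 + 1·2 + 0·3.

7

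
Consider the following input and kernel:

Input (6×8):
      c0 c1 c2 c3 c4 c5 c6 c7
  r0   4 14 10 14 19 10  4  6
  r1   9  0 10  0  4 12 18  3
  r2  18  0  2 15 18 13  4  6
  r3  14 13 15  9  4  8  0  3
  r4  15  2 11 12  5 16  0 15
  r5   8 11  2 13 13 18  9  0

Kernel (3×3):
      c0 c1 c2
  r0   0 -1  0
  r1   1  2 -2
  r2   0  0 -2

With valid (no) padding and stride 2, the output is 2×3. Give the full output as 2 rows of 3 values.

-29 -48 -26
-12 0 7

Output[0,0]: The receptive field on the input at this output position is [4 14 10 / 9 0 10 / 18 0 2]. Elementwise product with the kernel and sum: 14·-1 + 9·1 + 0·2 + 10·-2 + 2·-2.
Output[0,1]: The receptive field on the input at this output position is [10 14 19 / 10 0 4 / 2 15 18]. Elementwise product with the kernel and sum: 14·-1 + 10·1 + 0·2 + 4·-2 + 18·-2.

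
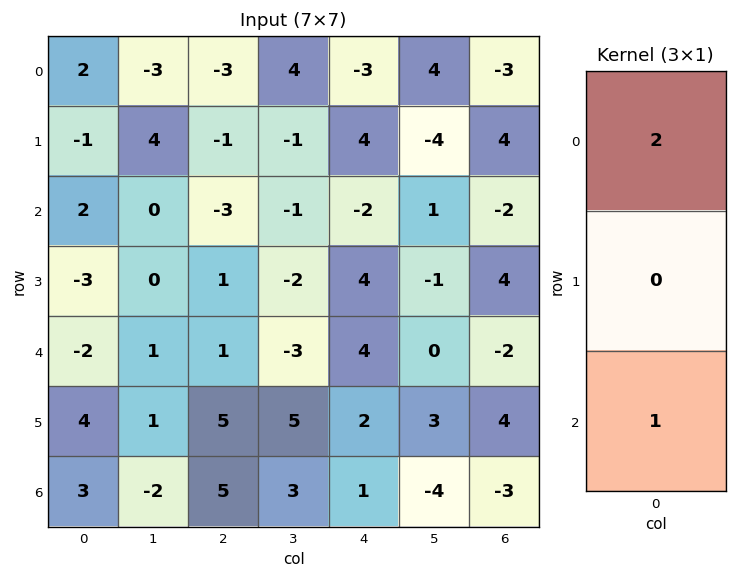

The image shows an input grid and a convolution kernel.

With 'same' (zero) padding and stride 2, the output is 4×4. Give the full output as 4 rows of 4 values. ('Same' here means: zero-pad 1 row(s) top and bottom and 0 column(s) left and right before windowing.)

-1 -1 4 4
-5 -1 12 12
-2 7 10 12
8 10 4 8

Output[0,0]: The receptive field on the zero-padded input at this output position is [0 / 2 / -1]. Elementwise product with the kernel and sum: 0·2 + -1·1.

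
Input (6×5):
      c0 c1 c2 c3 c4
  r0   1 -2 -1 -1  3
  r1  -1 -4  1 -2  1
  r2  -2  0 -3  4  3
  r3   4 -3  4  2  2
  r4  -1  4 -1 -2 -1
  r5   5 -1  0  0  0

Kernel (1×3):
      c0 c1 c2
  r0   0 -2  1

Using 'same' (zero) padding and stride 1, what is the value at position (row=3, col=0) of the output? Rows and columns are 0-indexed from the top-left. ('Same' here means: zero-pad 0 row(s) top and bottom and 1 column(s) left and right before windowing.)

-11

The receptive field on the zero-padded input at this output position is [0 4 -3]. Elementwise product with the kernel and sum: 4·-2 + -3·1.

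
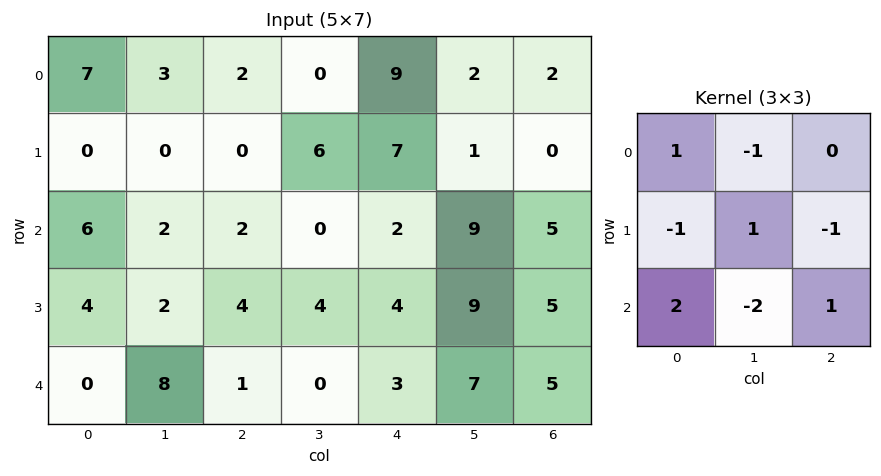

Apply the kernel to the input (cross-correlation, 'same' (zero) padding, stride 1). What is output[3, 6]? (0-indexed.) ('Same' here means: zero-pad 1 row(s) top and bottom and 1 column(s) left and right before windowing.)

4

The receptive field on the zero-padded input at this output position is [9 5 0 / 9 5 0 / 7 5 0]. Elementwise product with the kernel and sum: 9·1 + 5·-1 + 9·-1 + 5·1 + 0·-1 + 7·2 + 5·-2 + 0·1.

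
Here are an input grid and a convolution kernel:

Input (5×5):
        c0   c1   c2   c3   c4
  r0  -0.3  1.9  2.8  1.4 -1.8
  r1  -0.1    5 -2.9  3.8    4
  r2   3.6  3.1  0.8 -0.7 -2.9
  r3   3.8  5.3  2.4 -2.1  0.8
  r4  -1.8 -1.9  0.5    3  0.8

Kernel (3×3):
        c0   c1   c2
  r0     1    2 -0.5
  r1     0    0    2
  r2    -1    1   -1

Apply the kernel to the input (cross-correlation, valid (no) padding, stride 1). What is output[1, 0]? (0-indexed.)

12.05

The receptive field on the input at this output position is [-0.1 5 -2.9 / 3.6 3.1 0.8 / 3.8 5.3 2.4]. Elementwise product with the kernel and sum: -0.1·1 + 5·2 + -2.9·-0.5 + 0.8·2 + 3.8·-1 + 5.3·1 + 2.4·-1.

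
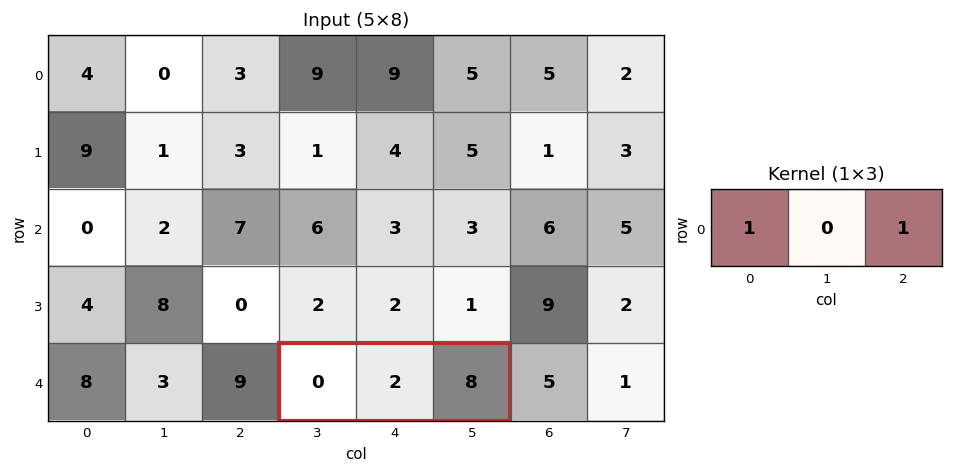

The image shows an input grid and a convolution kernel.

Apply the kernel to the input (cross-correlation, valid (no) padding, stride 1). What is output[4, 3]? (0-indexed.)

8

The receptive field on the input at this output position is [0 2 8]. Elementwise product with the kernel and sum: 0·1 + 8·1.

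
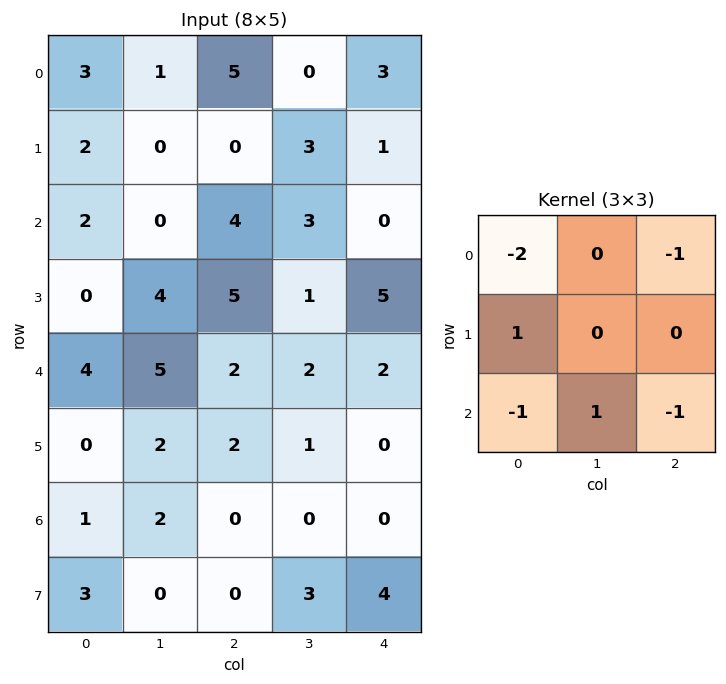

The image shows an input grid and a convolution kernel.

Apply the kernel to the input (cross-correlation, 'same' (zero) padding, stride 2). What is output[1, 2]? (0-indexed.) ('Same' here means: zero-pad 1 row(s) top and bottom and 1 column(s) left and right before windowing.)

1

The receptive field on the zero-padded input at this output position is [3 1 0 / 3 0 0 / 1 5 0]. Elementwise product with the kernel and sum: 3·-2 + 0·-1 + 3·1 + 1·-1 + 5·1 + 0·-1.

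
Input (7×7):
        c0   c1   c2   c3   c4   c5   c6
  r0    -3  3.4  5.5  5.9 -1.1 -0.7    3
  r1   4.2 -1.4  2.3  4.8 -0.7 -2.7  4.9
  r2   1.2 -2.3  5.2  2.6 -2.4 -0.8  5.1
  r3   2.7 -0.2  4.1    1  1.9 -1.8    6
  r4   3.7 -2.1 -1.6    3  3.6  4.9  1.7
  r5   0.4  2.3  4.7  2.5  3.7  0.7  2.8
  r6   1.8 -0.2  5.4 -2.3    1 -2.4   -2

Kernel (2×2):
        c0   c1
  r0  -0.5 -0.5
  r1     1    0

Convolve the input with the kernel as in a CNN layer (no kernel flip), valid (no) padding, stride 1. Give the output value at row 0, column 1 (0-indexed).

The receptive field on the input at this output position is [3.4 5.5 / -1.4 2.3]. Elementwise product with the kernel and sum: 3.4·-0.5 + 5.5·-0.5 + -1.4·1.

-5.85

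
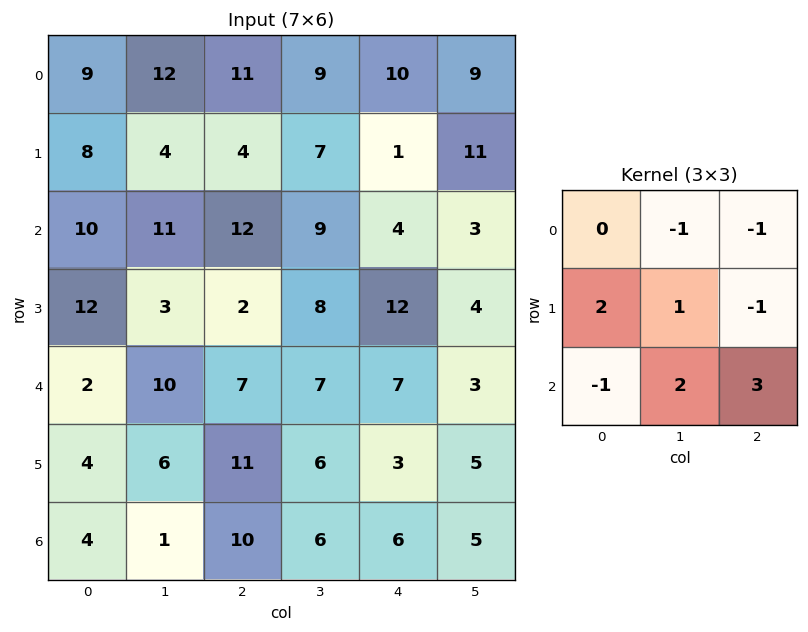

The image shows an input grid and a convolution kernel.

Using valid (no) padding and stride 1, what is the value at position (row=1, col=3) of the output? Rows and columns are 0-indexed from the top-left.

The receptive field on the input at this output position is [7 1 11 / 9 4 3 / 8 12 4]. Elementwise product with the kernel and sum: 1·-1 + 11·-1 + 9·2 + 4·1 + 3·-1 + 8·-1 + 12·2 + 4·3.

35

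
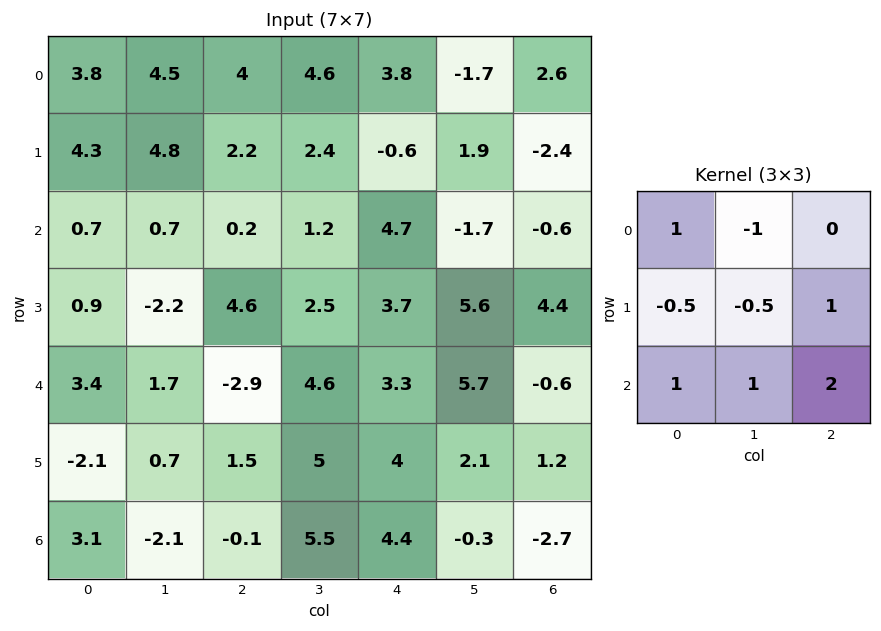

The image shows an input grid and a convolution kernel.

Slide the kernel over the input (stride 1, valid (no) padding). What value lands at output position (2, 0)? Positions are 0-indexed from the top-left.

The receptive field on the input at this output position is [0.7 0.7 0.2 / 0.9 -2.2 4.6 / 3.4 1.7 -2.9]. Elementwise product with the kernel and sum: 0.7·1 + 0.7·-1 + 0.9·-0.5 + -2.2·-0.5 + 4.6·1 + 3.4·1 + 1.7·1 + -2.9·2.

4.55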